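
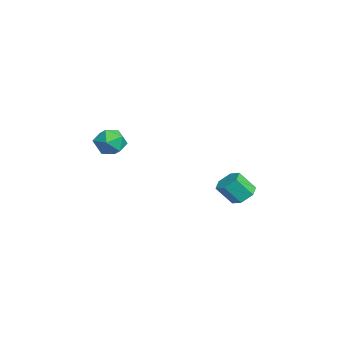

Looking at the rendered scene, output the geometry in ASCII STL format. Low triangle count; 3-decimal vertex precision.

solid 
facet normal 0.008 0.624 -0.781
outer loop
vertex -0.23 3.855 -1.259
vertex -0.864 3.477 -1.567
vertex -0.97 4.097 -1.073
endloop
endfacet
facet normal 0.381 0.721 0.579
outer loop
vertex -0.23 3.855 -1.259
vertex -0.97 4.097 -1.073
vertex -0.242 2.982 -0.164
endloop
endfacet
facet normal 0.381 0.721 0.579
outer loop
vertex -0.242 2.982 -0.164
vertex -0.97 4.097 -1.073
vertex -0.982 3.224 0.021
endloop
endfacet
facet normal -0.008 -0.623 0.782
outer loop
vertex -0.242 2.982 -0.164
vertex -0.982 3.224 0.021
vertex -0.876 2.603 -0.473
endloop
endfacet
facet normal 0.009 0.624 -0.781
outer loop
vertex -0.97 4.097 -1.073
vertex -0.864 3.477 -1.567
vertex -1.604 3.719 -1.382
endloop
endfacet
facet normal -0.610 0.623 0.490
outer loop
vertex -0.97 4.097 -1.073
vertex -1.604 3.719 -1.382
vertex -0.982 3.224 0.021
endloop
endfacet
facet normal -0.610 0.623 0.490
outer loop
vertex -0.982 3.224 0.021
vertex -1.604 3.719 -1.382
vertex -1.616 2.846 -0.288
endloop
endfacet
facet normal -0.009 -0.623 0.782
outer loop
vertex -0.982 3.224 0.021
vertex -1.616 2.846 -0.288
vertex -0.876 2.603 -0.473
endloop
endfacet
facet normal 0.008 0.623 -0.782
outer loop
vertex -1.604 3.719 -1.382
vertex -0.864 3.477 -1.567
vertex -1.498 3.098 -1.876
endloop
endfacet
facet normal -0.991 -0.098 -0.089
outer loop
vertex -1.604 3.719 -1.382
vertex -1.498 3.098 -1.876
vertex -1.616 2.846 -0.288
endloop
endfacet
facet normal -0.991 -0.098 -0.089
outer loop
vertex -1.616 2.846 -0.288
vertex -1.498 3.098 -1.876
vertex -1.51 2.225 -0.781
endloop
endfacet
facet normal -0.009 -0.623 0.782
outer loop
vertex -1.616 2.846 -0.288
vertex -1.51 2.225 -0.781
vertex -0.876 2.603 -0.473
endloop
endfacet
facet normal 0.008 0.623 -0.782
outer loop
vertex -1.498 3.098 -1.876
vertex -0.864 3.477 -1.567
vertex -0.758 2.856 -2.061
endloop
endfacet
facet normal -0.381 -0.721 -0.579
outer loop
vertex -1.498 3.098 -1.876
vertex -0.758 2.856 -2.061
vertex -1.51 2.225 -0.781
endloop
endfacet
facet normal -0.381 -0.721 -0.579
outer loop
vertex -1.51 2.225 -0.781
vertex -0.758 2.856 -2.061
vertex -0.77 1.983 -0.967
endloop
endfacet
facet normal -0.008 -0.624 0.781
outer loop
vertex -1.51 2.225 -0.781
vertex -0.77 1.983 -0.967
vertex -0.876 2.603 -0.473
endloop
endfacet
facet normal 0.009 0.623 -0.782
outer loop
vertex -0.758 2.856 -2.061
vertex -0.864 3.477 -1.567
vertex -0.124 3.234 -1.752
endloop
endfacet
facet normal 0.610 -0.623 -0.490
outer loop
vertex -0.758 2.856 -2.061
vertex -0.124 3.234 -1.752
vertex -0.77 1.983 -0.967
endloop
endfacet
facet normal 0.610 -0.623 -0.490
outer loop
vertex -0.77 1.983 -0.967
vertex -0.124 3.234 -1.752
vertex -0.136 2.361 -0.658
endloop
endfacet
facet normal -0.009 -0.624 0.781
outer loop
vertex -0.77 1.983 -0.967
vertex -0.136 2.361 -0.658
vertex -0.876 2.603 -0.473
endloop
endfacet
facet normal 0.009 0.623 -0.782
outer loop
vertex -0.124 3.234 -1.752
vertex -0.864 3.477 -1.567
vertex -0.23 3.855 -1.259
endloop
endfacet
facet normal 0.991 0.098 0.089
outer loop
vertex -0.124 3.234 -1.752
vertex -0.23 3.855 -1.259
vertex -0.136 2.361 -0.658
endloop
endfacet
facet normal 0.991 0.098 0.089
outer loop
vertex -0.136 2.361 -0.658
vertex -0.23 3.855 -1.259
vertex -0.242 2.982 -0.164
endloop
endfacet
facet normal -0.008 -0.623 0.782
outer loop
vertex -0.136 2.361 -0.658
vertex -0.242 2.982 -0.164
vertex -0.876 2.603 -0.473
endloop
endfacet
facet normal 0.000 0.384 0.923
outer loop
vertex 0.648 -3.049 3.857
vertex 1.251 -3.723 4.137
vertex 1.582 -2.905 3.797
endloop
endfacet
facet normal -0.110 0.893 0.437
outer loop
vertex 0.648 -3.049 3.857
vertex 1.582 -2.905 3.797
vertex 1.014 -2.63 3.092
endloop
endfacet
facet normal -0.693 0.719 0.062
outer loop
vertex 0.648 -3.049 3.857
vertex 1.014 -2.63 3.092
vertex 0.332 -3.279 2.996
endloop
endfacet
facet normal -0.942 0.101 0.319
outer loop
vertex 0.648 -3.049 3.857
vertex 0.332 -3.279 2.996
vertex 0.478 -3.955 3.642
endloop
endfacet
facet normal -0.514 -0.106 0.852
outer loop
vertex 0.648 -3.049 3.857
vertex 0.478 -3.955 3.642
vertex 1.251 -3.723 4.137
endloop
endfacet
facet normal 0.446 0.895 -0.010
outer loop
vertex 1.014 -2.63 3.092
vertex 1.582 -2.905 3.797
vertex 1.842 -3.045 2.898
endloop
endfacet
facet normal 0.625 0.070 0.777
outer loop
vertex 1.582 -2.905 3.797
vertex 1.251 -3.723 4.137
vertex 1.988 -3.721 3.544
endloop
endfacet
facet normal -0.207 -0.721 0.661
outer loop
vertex 1.251 -3.723 4.137
vertex 0.478 -3.955 3.642
vertex 1.306 -4.37 3.448
endloop
endfacet
facet normal -0.901 -0.386 -0.200
outer loop
vertex 0.478 -3.955 3.642
vertex 0.332 -3.279 2.996
vertex 0.738 -4.095 2.743
endloop
endfacet
facet normal -0.496 0.613 -0.615
outer loop
vertex 0.332 -3.279 2.996
vertex 1.014 -2.63 3.092
vertex 1.069 -3.277 2.403
endloop
endfacet
facet normal 0.942 -0.101 -0.319
outer loop
vertex 1.672 -3.951 2.683
vertex 1.842 -3.045 2.898
vertex 1.988 -3.721 3.544
endloop
endfacet
facet normal 0.693 -0.719 -0.062
outer loop
vertex 1.672 -3.951 2.683
vertex 1.988 -3.721 3.544
vertex 1.306 -4.37 3.448
endloop
endfacet
facet normal 0.110 -0.893 -0.437
outer loop
vertex 1.672 -3.951 2.683
vertex 1.306 -4.37 3.448
vertex 0.738 -4.095 2.743
endloop
endfacet
facet normal -0.000 -0.384 -0.923
outer loop
vertex 1.672 -3.951 2.683
vertex 0.738 -4.095 2.743
vertex 1.069 -3.277 2.403
endloop
endfacet
facet normal 0.514 0.106 -0.852
outer loop
vertex 1.672 -3.951 2.683
vertex 1.069 -3.277 2.403
vertex 1.842 -3.045 2.898
endloop
endfacet
facet normal 0.901 0.386 0.200
outer loop
vertex 1.988 -3.721 3.544
vertex 1.842 -3.045 2.898
vertex 1.582 -2.905 3.797
endloop
endfacet
facet normal 0.496 -0.613 0.615
outer loop
vertex 1.306 -4.37 3.448
vertex 1.988 -3.721 3.544
vertex 1.251 -3.723 4.137
endloop
endfacet
facet normal -0.446 -0.895 0.010
outer loop
vertex 0.738 -4.095 2.743
vertex 1.306 -4.37 3.448
vertex 0.478 -3.955 3.642
endloop
endfacet
facet normal -0.625 -0.070 -0.777
outer loop
vertex 1.069 -3.277 2.403
vertex 0.738 -4.095 2.743
vertex 0.332 -3.279 2.996
endloop
endfacet
facet normal 0.207 0.721 -0.661
outer loop
vertex 1.842 -3.045 2.898
vertex 1.069 -3.277 2.403
vertex 1.014 -2.63 3.092
endloop
endfacet

endsolid


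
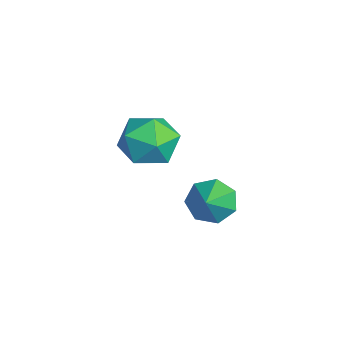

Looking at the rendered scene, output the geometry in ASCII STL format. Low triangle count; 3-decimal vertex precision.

solid 
facet normal -0.737 0.281 -0.615
outer loop
vertex 1.188 2.593 1.9
vertex 0.724 2.51 2.418
vertex 1.087 3.083 2.245
endloop
endfacet
facet normal 0.922 0.332 -0.201
outer loop
vertex 1.188 2.593 1.9
vertex 1.087 3.083 2.245
vertex 1.616 2.17 3.162
endloop
endfacet
facet normal -0.737 0.281 -0.615
outer loop
vertex 1.087 3.083 2.245
vertex 0.724 2.51 2.418
vertex 0.713 3.142 2.72
endloop
endfacet
facet normal 0.588 0.717 0.374
outer loop
vertex 1.087 3.083 2.245
vertex 0.713 3.142 2.72
vertex 1.616 2.17 3.162
endloop
endfacet
facet normal -0.738 0.281 -0.614
outer loop
vertex 0.713 3.142 2.72
vertex 0.724 2.51 2.418
vertex 0.348 2.725 2.968
endloop
endfacet
facet normal 0.068 0.465 0.883
outer loop
vertex 0.713 3.142 2.72
vertex 0.348 2.725 2.968
vertex 1.616 2.17 3.162
endloop
endfacet
facet normal -0.737 0.282 -0.614
outer loop
vertex 0.348 2.725 2.968
vertex 0.724 2.51 2.418
vertex 0.265 2.146 2.802
endloop
endfacet
facet normal -0.246 -0.234 0.940
outer loop
vertex 0.348 2.725 2.968
vertex 0.265 2.146 2.802
vertex 1.616 2.17 3.162
endloop
endfacet
facet normal -0.737 0.282 -0.614
outer loop
vertex 0.265 2.146 2.802
vertex 0.724 2.51 2.418
vertex 0.528 1.842 2.347
endloop
endfacet
facet normal -0.119 -0.856 0.503
outer loop
vertex 0.265 2.146 2.802
vertex 0.528 1.842 2.347
vertex 1.616 2.17 3.162
endloop
endfacet
facet normal -0.736 0.281 -0.615
outer loop
vertex 0.528 1.842 2.347
vertex 0.724 2.51 2.418
vertex 0.939 2.041 1.946
endloop
endfacet
facet normal 0.354 -0.930 -0.099
outer loop
vertex 0.528 1.842 2.347
vertex 0.939 2.041 1.946
vertex 1.616 2.17 3.162
endloop
endfacet
facet normal -0.737 0.281 -0.615
outer loop
vertex 0.939 2.041 1.946
vertex 0.724 2.51 2.418
vertex 1.188 2.593 1.9
endloop
endfacet
facet normal 0.817 -0.403 -0.412
outer loop
vertex 0.939 2.041 1.946
vertex 1.188 2.593 1.9
vertex 1.616 2.17 3.162
endloop
endfacet
facet normal -0.978 0.020 0.207
outer loop
vertex -2.773 1.287 2.521
vertex -2.596 0.951 3.388
vertex -2.609 1.885 3.236
endloop
endfacet
facet normal -0.806 0.532 -0.260
outer loop
vertex -2.773 1.287 2.521
vertex -2.609 1.885 3.236
vertex -2.227 2.049 2.386
endloop
endfacet
facet normal -0.512 0.220 -0.830
outer loop
vertex -2.773 1.287 2.521
vertex -2.227 2.049 2.386
vertex -1.979 1.216 2.012
endloop
endfacet
facet normal -0.502 -0.484 -0.716
outer loop
vertex -2.773 1.287 2.521
vertex -1.979 1.216 2.012
vertex -2.207 0.537 2.631
endloop
endfacet
facet normal -0.791 -0.608 -0.074
outer loop
vertex -2.773 1.287 2.521
vertex -2.207 0.537 2.631
vertex -2.596 0.951 3.388
endloop
endfacet
facet normal -0.312 0.949 0.043
outer loop
vertex -2.227 2.049 2.386
vertex -2.609 1.885 3.236
vertex -1.713 2.183 3.169
endloop
endfacet
facet normal -0.590 0.122 0.798
outer loop
vertex -2.609 1.885 3.236
vertex -2.596 0.951 3.388
vertex -1.941 1.504 3.788
endloop
endfacet
facet normal -0.287 -0.895 0.342
outer loop
vertex -2.596 0.951 3.388
vertex -2.207 0.537 2.631
vertex -1.693 0.671 3.414
endloop
endfacet
facet normal 0.179 -0.695 -0.696
outer loop
vertex -2.207 0.537 2.631
vertex -1.979 1.216 2.012
vertex -1.311 0.835 2.564
endloop
endfacet
facet normal 0.163 0.444 -0.881
outer loop
vertex -1.979 1.216 2.012
vertex -2.227 2.049 2.386
vertex -1.324 1.769 2.412
endloop
endfacet
facet normal 0.502 0.484 0.716
outer loop
vertex -1.147 1.433 3.279
vertex -1.713 2.183 3.169
vertex -1.941 1.504 3.788
endloop
endfacet
facet normal 0.512 -0.220 0.830
outer loop
vertex -1.147 1.433 3.279
vertex -1.941 1.504 3.788
vertex -1.693 0.671 3.414
endloop
endfacet
facet normal 0.806 -0.532 0.260
outer loop
vertex -1.147 1.433 3.279
vertex -1.693 0.671 3.414
vertex -1.311 0.835 2.564
endloop
endfacet
facet normal 0.978 -0.020 -0.207
outer loop
vertex -1.147 1.433 3.279
vertex -1.311 0.835 2.564
vertex -1.324 1.769 2.412
endloop
endfacet
facet normal 0.791 0.608 0.074
outer loop
vertex -1.147 1.433 3.279
vertex -1.324 1.769 2.412
vertex -1.713 2.183 3.169
endloop
endfacet
facet normal -0.179 0.695 0.696
outer loop
vertex -1.941 1.504 3.788
vertex -1.713 2.183 3.169
vertex -2.609 1.885 3.236
endloop
endfacet
facet normal -0.163 -0.444 0.881
outer loop
vertex -1.693 0.671 3.414
vertex -1.941 1.504 3.788
vertex -2.596 0.951 3.388
endloop
endfacet
facet normal 0.312 -0.949 -0.043
outer loop
vertex -1.311 0.835 2.564
vertex -1.693 0.671 3.414
vertex -2.207 0.537 2.631
endloop
endfacet
facet normal 0.590 -0.122 -0.798
outer loop
vertex -1.324 1.769 2.412
vertex -1.311 0.835 2.564
vertex -1.979 1.216 2.012
endloop
endfacet
facet normal 0.287 0.895 -0.342
outer loop
vertex -1.713 2.183 3.169
vertex -1.324 1.769 2.412
vertex -2.227 2.049 2.386
endloop
endfacet

endsolid


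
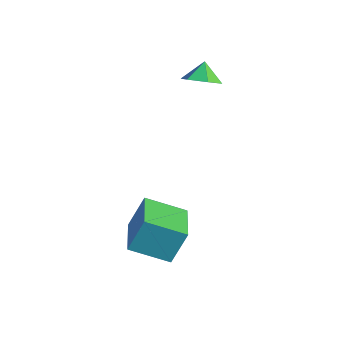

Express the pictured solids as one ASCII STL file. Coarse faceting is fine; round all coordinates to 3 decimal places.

solid 
facet normal -0.576 -0.718 0.390
outer loop
vertex 3.479 -3.445 -2.08
vertex 1.71 -2.276 -2.541
vertex 3.37 -4.286 -3.791
endloop
endfacet
facet normal 0.816 -0.538 0.213
outer loop
vertex 4.59 -2.764 -4.619
vertex 3.479 -3.445 -2.08
vertex 3.37 -4.286 -3.791
endloop
endfacet
facet normal -0.576 -0.718 0.391
outer loop
vertex 3.37 -4.286 -3.791
vertex 1.71 -2.276 -2.541
vertex 1.6 -3.118 -4.252
endloop
endfacet
facet normal -0.058 -0.441 -0.896
outer loop
vertex 1.6 -3.118 -4.252
vertex 4.59 -2.764 -4.619
vertex 3.37 -4.286 -3.791
endloop
endfacet
facet normal 0.058 0.441 0.896
outer loop
vertex 3.479 -3.445 -2.08
vertex 2.93 -0.754 -3.369
vertex 1.71 -2.276 -2.541
endloop
endfacet
facet normal 0.816 -0.538 0.212
outer loop
vertex 4.7 -1.922 -2.908
vertex 3.479 -3.445 -2.08
vertex 4.59 -2.764 -4.619
endloop
endfacet
facet normal 0.058 0.441 0.896
outer loop
vertex 4.7 -1.922 -2.908
vertex 2.93 -0.754 -3.369
vertex 3.479 -3.445 -2.08
endloop
endfacet
facet normal -0.816 0.538 -0.212
outer loop
vertex 1.71 -2.276 -2.541
vertex 2.93 -0.754 -3.369
vertex 1.6 -3.118 -4.252
endloop
endfacet
facet normal -0.058 -0.441 -0.896
outer loop
vertex 2.821 -1.595 -5.08
vertex 4.59 -2.764 -4.619
vertex 1.6 -3.118 -4.252
endloop
endfacet
facet normal -0.816 0.538 -0.213
outer loop
vertex 1.6 -3.118 -4.252
vertex 2.93 -0.754 -3.369
vertex 2.821 -1.595 -5.08
endloop
endfacet
facet normal 0.576 0.718 -0.390
outer loop
vertex 2.821 -1.595 -5.08
vertex 4.7 -1.922 -2.908
vertex 4.59 -2.764 -4.619
endloop
endfacet
facet normal 0.576 0.719 -0.390
outer loop
vertex 2.93 -0.754 -3.369
vertex 4.7 -1.922 -2.908
vertex 2.821 -1.595 -5.08
endloop
endfacet
facet normal 0.475 -0.492 -0.729
outer loop
vertex 0.097 3.108 1.807
vertex -0.649 2.459 1.759
vertex -0.665 3.275 1.198
endloop
endfacet
facet normal 0.044 0.976 0.213
outer loop
vertex 0.097 3.108 1.807
vertex -0.665 3.275 1.198
vertex -1.171 3.001 2.561
endloop
endfacet
facet normal 0.475 -0.492 -0.729
outer loop
vertex -0.665 3.275 1.198
vertex -0.649 2.459 1.759
vertex -1.411 2.626 1.15
endloop
endfacet
facet normal -0.650 0.754 -0.090
outer loop
vertex -0.665 3.275 1.198
vertex -1.411 2.626 1.15
vertex -1.171 3.001 2.561
endloop
endfacet
facet normal 0.475 -0.491 -0.730
outer loop
vertex -1.411 2.626 1.15
vertex -0.649 2.459 1.759
vertex -1.395 1.81 1.71
endloop
endfacet
facet normal -0.986 0.081 0.146
outer loop
vertex -1.411 2.626 1.15
vertex -1.395 1.81 1.71
vertex -1.171 3.001 2.561
endloop
endfacet
facet normal 0.476 -0.492 -0.729
outer loop
vertex -1.395 1.81 1.71
vertex -0.649 2.459 1.759
vertex -0.632 1.644 2.32
endloop
endfacet
facet normal -0.628 -0.371 0.684
outer loop
vertex -1.395 1.81 1.71
vertex -0.632 1.644 2.32
vertex -1.171 3.001 2.561
endloop
endfacet
facet normal 0.475 -0.492 -0.729
outer loop
vertex -0.632 1.644 2.32
vertex -0.649 2.459 1.759
vertex 0.114 2.293 2.368
endloop
endfacet
facet normal 0.066 -0.149 0.987
outer loop
vertex -0.632 1.644 2.32
vertex 0.114 2.293 2.368
vertex -1.171 3.001 2.561
endloop
endfacet
facet normal 0.475 -0.492 -0.729
outer loop
vertex 0.114 2.293 2.368
vertex -0.649 2.459 1.759
vertex 0.097 3.108 1.807
endloop
endfacet
facet normal 0.402 0.525 0.750
outer loop
vertex 0.114 2.293 2.368
vertex 0.097 3.108 1.807
vertex -1.171 3.001 2.561
endloop
endfacet

endsolid


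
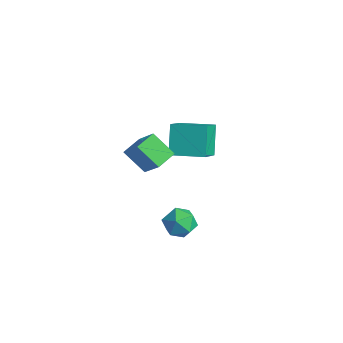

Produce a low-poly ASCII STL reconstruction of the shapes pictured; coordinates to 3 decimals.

solid 
facet normal -0.486 0.396 0.779
outer loop
vertex -3.248 2.662 2.596
vertex -1.738 4.042 2.836
vertex -4.258 3.993 1.291
endloop
endfacet
facet normal -0.733 -0.670 -0.116
outer loop
vertex -3.282 3.198 -0.276
vertex -3.248 2.662 2.596
vertex -4.258 3.993 1.291
endloop
endfacet
facet normal -0.486 0.396 0.779
outer loop
vertex -4.258 3.993 1.291
vertex -1.738 4.042 2.836
vertex -2.747 5.374 1.531
endloop
endfacet
facet normal -0.476 0.628 -0.615
outer loop
vertex -2.747 5.374 1.531
vertex -3.282 3.198 -0.276
vertex -4.258 3.993 1.291
endloop
endfacet
facet normal 0.476 -0.628 0.615
outer loop
vertex -3.248 2.662 2.596
vertex -0.762 3.247 1.269
vertex -1.738 4.042 2.836
endloop
endfacet
facet normal -0.734 -0.670 -0.116
outer loop
vertex -2.273 1.866 1.029
vertex -3.248 2.662 2.596
vertex -3.282 3.198 -0.276
endloop
endfacet
facet normal 0.476 -0.628 0.615
outer loop
vertex -2.273 1.866 1.029
vertex -0.762 3.247 1.269
vertex -3.248 2.662 2.596
endloop
endfacet
facet normal 0.733 0.670 0.117
outer loop
vertex -1.738 4.042 2.836
vertex -0.762 3.247 1.269
vertex -2.747 5.374 1.531
endloop
endfacet
facet normal -0.476 0.628 -0.615
outer loop
vertex -1.772 4.578 -0.036
vertex -3.282 3.198 -0.276
vertex -2.747 5.374 1.531
endloop
endfacet
facet normal 0.733 0.670 0.116
outer loop
vertex -2.747 5.374 1.531
vertex -0.762 3.247 1.269
vertex -1.772 4.578 -0.036
endloop
endfacet
facet normal 0.486 -0.396 -0.779
outer loop
vertex -1.772 4.578 -0.036
vertex -2.273 1.866 1.029
vertex -3.282 3.198 -0.276
endloop
endfacet
facet normal 0.486 -0.396 -0.779
outer loop
vertex -0.762 3.247 1.269
vertex -2.273 1.866 1.029
vertex -1.772 4.578 -0.036
endloop
endfacet
facet normal -0.705 -0.314 0.636
outer loop
vertex -0.861 -1.09 4.353
vertex -1.133 0.106 4.641
vertex -2.265 -1.04 2.82
endloop
endfacet
facet normal 0.216 -0.949 -0.229
outer loop
vertex -1.067 -0.506 1.739
vertex -0.861 -1.09 4.353
vertex -2.265 -1.04 2.82
endloop
endfacet
facet normal -0.705 -0.314 0.636
outer loop
vertex -2.265 -1.04 2.82
vertex -1.133 0.106 4.641
vertex -2.538 0.156 3.108
endloop
endfacet
facet normal -0.675 0.023 -0.737
outer loop
vertex -2.538 0.156 3.108
vertex -1.067 -0.506 1.739
vertex -2.265 -1.04 2.82
endloop
endfacet
facet normal 0.676 -0.024 0.737
outer loop
vertex -0.861 -1.09 4.353
vertex 0.065 0.64 3.56
vertex -1.133 0.106 4.641
endloop
endfacet
facet normal 0.216 -0.949 -0.229
outer loop
vertex 0.338 -0.556 3.272
vertex -0.861 -1.09 4.353
vertex -1.067 -0.506 1.739
endloop
endfacet
facet normal 0.675 -0.023 0.737
outer loop
vertex 0.338 -0.556 3.272
vertex 0.065 0.64 3.56
vertex -0.861 -1.09 4.353
endloop
endfacet
facet normal -0.216 0.949 0.229
outer loop
vertex -1.133 0.106 4.641
vertex 0.065 0.64 3.56
vertex -2.538 0.156 3.108
endloop
endfacet
facet normal -0.675 0.024 -0.737
outer loop
vertex -1.339 0.69 2.027
vertex -1.067 -0.506 1.739
vertex -2.538 0.156 3.108
endloop
endfacet
facet normal -0.216 0.949 0.229
outer loop
vertex -2.538 0.156 3.108
vertex 0.065 0.64 3.56
vertex -1.339 0.69 2.027
endloop
endfacet
facet normal 0.705 0.314 -0.636
outer loop
vertex -1.339 0.69 2.027
vertex 0.338 -0.556 3.272
vertex -1.067 -0.506 1.739
endloop
endfacet
facet normal 0.705 0.314 -0.636
outer loop
vertex 0.065 0.64 3.56
vertex 0.338 -0.556 3.272
vertex -1.339 0.69 2.027
endloop
endfacet
facet normal -0.773 0.415 0.480
outer loop
vertex -1.728 1.562 -3.554
vertex -1.157 1.548 -2.622
vertex -1.102 2.417 -3.284
endloop
endfacet
facet normal -0.758 0.619 -0.203
outer loop
vertex -1.728 1.562 -3.554
vertex -1.102 2.417 -3.284
vertex -1.12 2.057 -4.316
endloop
endfacet
facet normal -0.792 0.034 -0.610
outer loop
vertex -1.728 1.562 -3.554
vertex -1.12 2.057 -4.316
vertex -1.185 0.966 -4.292
endloop
endfacet
facet normal -0.827 -0.533 -0.178
outer loop
vertex -1.728 1.562 -3.554
vertex -1.185 0.966 -4.292
vertex -1.208 0.651 -3.245
endloop
endfacet
facet normal -0.816 -0.298 0.495
outer loop
vertex -1.728 1.562 -3.554
vertex -1.208 0.651 -3.245
vertex -1.157 1.548 -2.622
endloop
endfacet
facet normal -0.131 0.937 -0.325
outer loop
vertex -1.12 2.057 -4.316
vertex -1.102 2.417 -3.284
vertex -0.172 2.349 -3.855
endloop
endfacet
facet normal -0.155 0.605 0.781
outer loop
vertex -1.102 2.417 -3.284
vertex -1.157 1.548 -2.622
vertex -0.195 2.034 -2.808
endloop
endfacet
facet normal -0.224 -0.547 0.806
outer loop
vertex -1.157 1.548 -2.622
vertex -1.208 0.651 -3.245
vertex -0.26 0.943 -2.784
endloop
endfacet
facet normal -0.242 -0.928 -0.284
outer loop
vertex -1.208 0.651 -3.245
vertex -1.185 0.966 -4.292
vertex -0.278 0.583 -3.816
endloop
endfacet
facet normal -0.185 -0.011 -0.983
outer loop
vertex -1.185 0.966 -4.292
vertex -1.12 2.057 -4.316
vertex -0.223 1.452 -4.478
endloop
endfacet
facet normal 0.827 0.533 0.178
outer loop
vertex 0.348 1.438 -3.546
vertex -0.172 2.349 -3.855
vertex -0.195 2.034 -2.808
endloop
endfacet
facet normal 0.792 -0.034 0.610
outer loop
vertex 0.348 1.438 -3.546
vertex -0.195 2.034 -2.808
vertex -0.26 0.943 -2.784
endloop
endfacet
facet normal 0.758 -0.619 0.203
outer loop
vertex 0.348 1.438 -3.546
vertex -0.26 0.943 -2.784
vertex -0.278 0.583 -3.816
endloop
endfacet
facet normal 0.773 -0.415 -0.480
outer loop
vertex 0.348 1.438 -3.546
vertex -0.278 0.583 -3.816
vertex -0.223 1.452 -4.478
endloop
endfacet
facet normal 0.816 0.298 -0.495
outer loop
vertex 0.348 1.438 -3.546
vertex -0.223 1.452 -4.478
vertex -0.172 2.349 -3.855
endloop
endfacet
facet normal 0.242 0.928 0.284
outer loop
vertex -0.195 2.034 -2.808
vertex -0.172 2.349 -3.855
vertex -1.102 2.417 -3.284
endloop
endfacet
facet normal 0.185 0.011 0.983
outer loop
vertex -0.26 0.943 -2.784
vertex -0.195 2.034 -2.808
vertex -1.157 1.548 -2.622
endloop
endfacet
facet normal 0.131 -0.937 0.325
outer loop
vertex -0.278 0.583 -3.816
vertex -0.26 0.943 -2.784
vertex -1.208 0.651 -3.245
endloop
endfacet
facet normal 0.155 -0.605 -0.781
outer loop
vertex -0.223 1.452 -4.478
vertex -0.278 0.583 -3.816
vertex -1.185 0.966 -4.292
endloop
endfacet
facet normal 0.224 0.547 -0.806
outer loop
vertex -0.172 2.349 -3.855
vertex -0.223 1.452 -4.478
vertex -1.12 2.057 -4.316
endloop
endfacet

endsolid


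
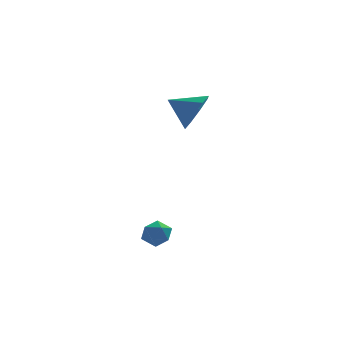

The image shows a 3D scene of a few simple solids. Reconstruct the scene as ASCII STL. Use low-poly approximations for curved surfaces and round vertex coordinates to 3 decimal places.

solid 
facet normal 0.832 -0.327 -0.447
outer loop
vertex 3.374 2.614 3.083
vertex 2.826 1.927 2.566
vertex 3.116 2.891 2.4
endloop
endfacet
facet normal -0.108 0.906 0.408
outer loop
vertex 3.374 2.614 3.083
vertex 3.116 2.891 2.4
vertex 1.694 2.373 3.174
endloop
endfacet
facet normal 0.832 -0.327 -0.447
outer loop
vertex 3.116 2.891 2.4
vertex 2.826 1.927 2.566
vertex 2.688 2.603 1.814
endloop
endfacet
facet normal -0.408 0.902 -0.145
outer loop
vertex 3.116 2.891 2.4
vertex 2.688 2.603 1.814
vertex 1.694 2.373 3.174
endloop
endfacet
facet normal 0.832 -0.328 -0.447
outer loop
vertex 2.688 2.603 1.814
vertex 2.826 1.927 2.566
vertex 2.341 1.92 1.669
endloop
endfacet
facet normal -0.746 0.478 -0.464
outer loop
vertex 2.688 2.603 1.814
vertex 2.341 1.92 1.669
vertex 1.694 2.373 3.174
endloop
endfacet
facet normal 0.832 -0.328 -0.447
outer loop
vertex 2.341 1.92 1.669
vertex 2.826 1.927 2.566
vertex 2.277 1.24 2.048
endloop
endfacet
facet normal -0.925 -0.115 -0.363
outer loop
vertex 2.341 1.92 1.669
vertex 2.277 1.24 2.048
vertex 1.694 2.373 3.174
endloop
endfacet
facet normal 0.832 -0.327 -0.448
outer loop
vertex 2.277 1.24 2.048
vertex 2.826 1.927 2.566
vertex 2.536 0.964 2.731
endloop
endfacet
facet normal -0.839 -0.534 0.103
outer loop
vertex 2.277 1.24 2.048
vertex 2.536 0.964 2.731
vertex 1.694 2.373 3.174
endloop
endfacet
facet normal 0.832 -0.327 -0.448
outer loop
vertex 2.536 0.964 2.731
vertex 2.826 1.927 2.566
vertex 2.964 1.251 3.317
endloop
endfacet
facet normal -0.541 -0.529 0.654
outer loop
vertex 2.536 0.964 2.731
vertex 2.964 1.251 3.317
vertex 1.694 2.373 3.174
endloop
endfacet
facet normal 0.833 -0.327 -0.447
outer loop
vertex 2.964 1.251 3.317
vertex 2.826 1.927 2.566
vertex 3.311 1.935 3.463
endloop
endfacet
facet normal -0.202 -0.105 0.974
outer loop
vertex 2.964 1.251 3.317
vertex 3.311 1.935 3.463
vertex 1.694 2.373 3.174
endloop
endfacet
facet normal 0.832 -0.327 -0.447
outer loop
vertex 3.311 1.935 3.463
vertex 2.826 1.927 2.566
vertex 3.374 2.614 3.083
endloop
endfacet
facet normal -0.023 0.490 0.871
outer loop
vertex 3.311 1.935 3.463
vertex 3.374 2.614 3.083
vertex 1.694 2.373 3.174
endloop
endfacet
facet normal -0.026 0.880 0.475
outer loop
vertex 0.783 -2.571 -1.967
vertex 0.126 -2.656 -1.845
vertex 0.582 -2.881 -1.404
endloop
endfacet
facet normal 0.616 0.576 0.537
outer loop
vertex 0.783 -2.571 -1.967
vertex 0.582 -2.881 -1.404
vertex 1.107 -3.12 -1.75
endloop
endfacet
facet normal 0.875 0.469 -0.120
outer loop
vertex 0.783 -2.571 -1.967
vertex 1.107 -3.12 -1.75
vertex 0.976 -3.043 -2.406
endloop
endfacet
facet normal 0.392 0.707 -0.588
outer loop
vertex 0.783 -2.571 -1.967
vertex 0.976 -3.043 -2.406
vertex 0.37 -2.756 -2.465
endloop
endfacet
facet normal -0.165 0.961 -0.220
outer loop
vertex 0.783 -2.571 -1.967
vertex 0.37 -2.756 -2.465
vertex 0.126 -2.656 -1.845
endloop
endfacet
facet normal 0.529 -0.062 0.846
outer loop
vertex 1.107 -3.12 -1.75
vertex 0.582 -2.881 -1.404
vertex 0.65 -3.544 -1.495
endloop
endfacet
facet normal -0.509 0.430 0.746
outer loop
vertex 0.582 -2.881 -1.404
vertex 0.126 -2.656 -1.845
vertex 0.044 -3.257 -1.554
endloop
endfacet
facet normal -0.734 0.563 -0.380
outer loop
vertex 0.126 -2.656 -1.845
vertex 0.37 -2.756 -2.465
vertex -0.087 -3.18 -2.21
endloop
endfacet
facet normal 0.166 0.151 -0.974
outer loop
vertex 0.37 -2.756 -2.465
vertex 0.976 -3.043 -2.406
vertex 0.438 -3.419 -2.556
endloop
endfacet
facet normal 0.948 -0.234 -0.217
outer loop
vertex 0.976 -3.043 -2.406
vertex 1.107 -3.12 -1.75
vertex 0.894 -3.644 -2.115
endloop
endfacet
facet normal -0.392 -0.707 0.588
outer loop
vertex 0.237 -3.729 -1.993
vertex 0.65 -3.544 -1.495
vertex 0.044 -3.257 -1.554
endloop
endfacet
facet normal -0.875 -0.469 0.120
outer loop
vertex 0.237 -3.729 -1.993
vertex 0.044 -3.257 -1.554
vertex -0.087 -3.18 -2.21
endloop
endfacet
facet normal -0.616 -0.576 -0.537
outer loop
vertex 0.237 -3.729 -1.993
vertex -0.087 -3.18 -2.21
vertex 0.438 -3.419 -2.556
endloop
endfacet
facet normal 0.026 -0.880 -0.475
outer loop
vertex 0.237 -3.729 -1.993
vertex 0.438 -3.419 -2.556
vertex 0.894 -3.644 -2.115
endloop
endfacet
facet normal 0.165 -0.961 0.220
outer loop
vertex 0.237 -3.729 -1.993
vertex 0.894 -3.644 -2.115
vertex 0.65 -3.544 -1.495
endloop
endfacet
facet normal -0.166 -0.151 0.974
outer loop
vertex 0.044 -3.257 -1.554
vertex 0.65 -3.544 -1.495
vertex 0.582 -2.881 -1.404
endloop
endfacet
facet normal -0.948 0.234 0.217
outer loop
vertex -0.087 -3.18 -2.21
vertex 0.044 -3.257 -1.554
vertex 0.126 -2.656 -1.845
endloop
endfacet
facet normal -0.529 0.062 -0.846
outer loop
vertex 0.438 -3.419 -2.556
vertex -0.087 -3.18 -2.21
vertex 0.37 -2.756 -2.465
endloop
endfacet
facet normal 0.509 -0.430 -0.746
outer loop
vertex 0.894 -3.644 -2.115
vertex 0.438 -3.419 -2.556
vertex 0.976 -3.043 -2.406
endloop
endfacet
facet normal 0.734 -0.563 0.380
outer loop
vertex 0.65 -3.544 -1.495
vertex 0.894 -3.644 -2.115
vertex 1.107 -3.12 -1.75
endloop
endfacet

endsolid


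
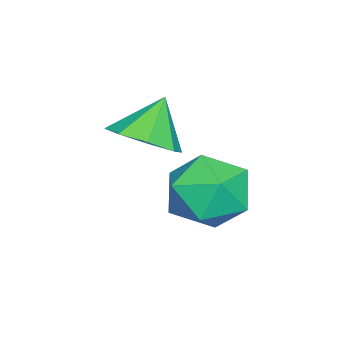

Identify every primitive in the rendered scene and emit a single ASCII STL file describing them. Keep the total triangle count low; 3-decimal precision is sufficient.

solid 
facet normal 0.538 -0.204 -0.818
outer loop
vertex 0.867 -2.799 2.826
vertex 0.095 -2.44 2.229
vertex 0.935 -2.02 2.676
endloop
endfacet
facet normal 0.408 0.138 0.903
outer loop
vertex 0.867 -2.799 2.826
vertex 0.935 -2.02 2.676
vertex -0.695 -2.14 3.431
endloop
endfacet
facet normal 0.538 -0.205 -0.818
outer loop
vertex 0.935 -2.02 2.676
vertex 0.095 -2.44 2.229
vertex 0.511 -1.488 2.264
endloop
endfacet
facet normal 0.252 0.710 0.657
outer loop
vertex 0.935 -2.02 2.676
vertex 0.511 -1.488 2.264
vertex -0.695 -2.14 3.431
endloop
endfacet
facet normal 0.538 -0.205 -0.818
outer loop
vertex 0.511 -1.488 2.264
vertex 0.095 -2.44 2.229
vertex -0.157 -1.513 1.831
endloop
endfacet
facet normal -0.223 0.931 0.290
outer loop
vertex 0.511 -1.488 2.264
vertex -0.157 -1.513 1.831
vertex -0.695 -2.14 3.431
endloop
endfacet
facet normal 0.538 -0.205 -0.817
outer loop
vertex -0.157 -1.513 1.831
vertex 0.095 -2.44 2.229
vertex -0.677 -2.082 1.631
endloop
endfacet
facet normal -0.741 0.672 0.014
outer loop
vertex -0.157 -1.513 1.831
vertex -0.677 -2.082 1.631
vertex -0.695 -2.14 3.431
endloop
endfacet
facet normal 0.538 -0.205 -0.818
outer loop
vertex -0.677 -2.082 1.631
vertex 0.095 -2.44 2.229
vertex -0.744 -2.86 1.782
endloop
endfacet
facet normal -0.996 0.084 -0.007
outer loop
vertex -0.677 -2.082 1.631
vertex -0.744 -2.86 1.782
vertex -0.695 -2.14 3.431
endloop
endfacet
facet normal 0.538 -0.204 -0.818
outer loop
vertex -0.744 -2.86 1.782
vertex 0.095 -2.44 2.229
vertex -0.32 -3.393 2.194
endloop
endfacet
facet normal -0.841 -0.486 0.237
outer loop
vertex -0.744 -2.86 1.782
vertex -0.32 -3.393 2.194
vertex -0.695 -2.14 3.431
endloop
endfacet
facet normal 0.538 -0.204 -0.818
outer loop
vertex -0.32 -3.393 2.194
vertex 0.095 -2.44 2.229
vertex 0.347 -3.368 2.627
endloop
endfacet
facet normal -0.366 -0.707 0.605
outer loop
vertex -0.32 -3.393 2.194
vertex 0.347 -3.368 2.627
vertex -0.695 -2.14 3.431
endloop
endfacet
facet normal 0.537 -0.205 -0.818
outer loop
vertex 0.347 -3.368 2.627
vertex 0.095 -2.44 2.229
vertex 0.867 -2.799 2.826
endloop
endfacet
facet normal 0.152 -0.448 0.881
outer loop
vertex 0.347 -3.368 2.627
vertex 0.867 -2.799 2.826
vertex -0.695 -2.14 3.431
endloop
endfacet
facet normal -0.009 0.404 0.915
outer loop
vertex 0.654 0.435 2.074
vertex 0.945 -0.647 2.555
vertex 1.825 0.129 2.221
endloop
endfacet
facet normal 0.179 0.887 0.425
outer loop
vertex 0.654 0.435 2.074
vertex 1.825 0.129 2.221
vertex 1.466 0.69 1.2
endloop
endfacet
facet normal -0.350 0.935 -0.052
outer loop
vertex 0.654 0.435 2.074
vertex 1.466 0.69 1.2
vertex 0.363 0.261 0.902
endloop
endfacet
facet normal -0.865 0.481 0.143
outer loop
vertex 0.654 0.435 2.074
vertex 0.363 0.261 0.902
vertex 0.042 -0.565 1.74
endloop
endfacet
facet normal -0.654 0.153 0.740
outer loop
vertex 0.654 0.435 2.074
vertex 0.042 -0.565 1.74
vertex 0.945 -0.647 2.555
endloop
endfacet
facet normal 0.759 0.645 0.087
outer loop
vertex 1.466 0.69 1.2
vertex 1.825 0.129 2.221
vertex 2.258 -0.235 1.14
endloop
endfacet
facet normal 0.455 -0.137 0.880
outer loop
vertex 1.825 0.129 2.221
vertex 0.945 -0.647 2.555
vertex 1.937 -1.061 1.978
endloop
endfacet
facet normal -0.589 -0.543 0.598
outer loop
vertex 0.945 -0.647 2.555
vertex 0.042 -0.565 1.74
vertex 0.834 -1.49 1.68
endloop
endfacet
facet normal -0.930 -0.012 -0.368
outer loop
vertex 0.042 -0.565 1.74
vertex 0.363 0.261 0.902
vertex 0.475 -0.929 0.659
endloop
endfacet
facet normal -0.096 0.723 -0.684
outer loop
vertex 0.363 0.261 0.902
vertex 1.466 0.69 1.2
vertex 1.355 -0.153 0.325
endloop
endfacet
facet normal 0.865 -0.481 -0.143
outer loop
vertex 1.646 -1.235 0.806
vertex 2.258 -0.235 1.14
vertex 1.937 -1.061 1.978
endloop
endfacet
facet normal 0.350 -0.935 0.052
outer loop
vertex 1.646 -1.235 0.806
vertex 1.937 -1.061 1.978
vertex 0.834 -1.49 1.68
endloop
endfacet
facet normal -0.179 -0.887 -0.425
outer loop
vertex 1.646 -1.235 0.806
vertex 0.834 -1.49 1.68
vertex 0.475 -0.929 0.659
endloop
endfacet
facet normal 0.009 -0.404 -0.915
outer loop
vertex 1.646 -1.235 0.806
vertex 0.475 -0.929 0.659
vertex 1.355 -0.153 0.325
endloop
endfacet
facet normal 0.654 -0.153 -0.740
outer loop
vertex 1.646 -1.235 0.806
vertex 1.355 -0.153 0.325
vertex 2.258 -0.235 1.14
endloop
endfacet
facet normal 0.930 0.012 0.368
outer loop
vertex 1.937 -1.061 1.978
vertex 2.258 -0.235 1.14
vertex 1.825 0.129 2.221
endloop
endfacet
facet normal 0.096 -0.723 0.684
outer loop
vertex 0.834 -1.49 1.68
vertex 1.937 -1.061 1.978
vertex 0.945 -0.647 2.555
endloop
endfacet
facet normal -0.759 -0.645 -0.087
outer loop
vertex 0.475 -0.929 0.659
vertex 0.834 -1.49 1.68
vertex 0.042 -0.565 1.74
endloop
endfacet
facet normal -0.455 0.137 -0.880
outer loop
vertex 1.355 -0.153 0.325
vertex 0.475 -0.929 0.659
vertex 0.363 0.261 0.902
endloop
endfacet
facet normal 0.589 0.543 -0.598
outer loop
vertex 2.258 -0.235 1.14
vertex 1.355 -0.153 0.325
vertex 1.466 0.69 1.2
endloop
endfacet

endsolid


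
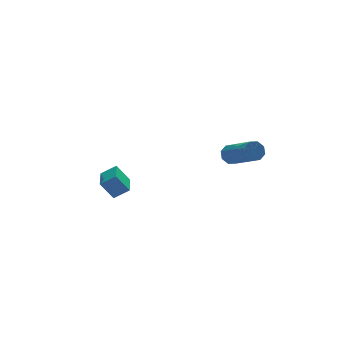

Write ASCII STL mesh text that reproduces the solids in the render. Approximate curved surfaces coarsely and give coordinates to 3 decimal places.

solid 
facet normal -0.195 0.864 -0.464
outer loop
vertex 2.99 -1.674 2.808
vertex 2.705 -1.983 2.352
vertex 2.527 -1.734 2.891
endloop
endfacet
facet normal 0.092 0.488 0.868
outer loop
vertex 2.99 -1.674 2.808
vertex 2.527 -1.734 2.891
vertex 3.4 -3.488 3.783
endloop
endfacet
facet normal 0.094 0.488 0.868
outer loop
vertex 3.4 -3.488 3.783
vertex 2.527 -1.734 2.891
vertex 2.937 -3.548 3.867
endloop
endfacet
facet normal 0.196 -0.864 0.464
outer loop
vertex 3.4 -3.488 3.783
vertex 2.937 -3.548 3.867
vertex 3.115 -3.797 3.328
endloop
endfacet
facet normal -0.194 0.865 -0.464
outer loop
vertex 2.527 -1.734 2.891
vertex 2.705 -1.983 2.352
vertex 2.168 -1.939 2.659
endloop
endfacet
facet normal -0.624 0.256 0.738
outer loop
vertex 2.527 -1.734 2.891
vertex 2.168 -1.939 2.659
vertex 2.937 -3.548 3.867
endloop
endfacet
facet normal -0.625 0.255 0.738
outer loop
vertex 2.937 -3.548 3.867
vertex 2.168 -1.939 2.659
vertex 2.578 -3.754 3.634
endloop
endfacet
facet normal 0.195 -0.864 0.464
outer loop
vertex 2.937 -3.548 3.867
vertex 2.578 -3.754 3.634
vertex 3.115 -3.797 3.328
endloop
endfacet
facet normal -0.195 0.863 -0.465
outer loop
vertex 2.168 -1.939 2.659
vertex 2.705 -1.983 2.352
vertex 2.124 -2.171 2.247
endloop
endfacet
facet normal -0.976 -0.126 0.175
outer loop
vertex 2.168 -1.939 2.659
vertex 2.124 -2.171 2.247
vertex 2.578 -3.754 3.634
endloop
endfacet
facet normal -0.976 -0.127 0.175
outer loop
vertex 2.578 -3.754 3.634
vertex 2.124 -2.171 2.247
vertex 2.534 -3.985 3.222
endloop
endfacet
facet normal 0.195 -0.864 0.464
outer loop
vertex 2.578 -3.754 3.634
vertex 2.534 -3.985 3.222
vertex 3.115 -3.797 3.328
endloop
endfacet
facet normal -0.196 0.864 -0.464
outer loop
vertex 2.124 -2.171 2.247
vertex 2.705 -1.983 2.352
vertex 2.42 -2.292 1.897
endloop
endfacet
facet normal -0.756 -0.434 -0.490
outer loop
vertex 2.124 -2.171 2.247
vertex 2.42 -2.292 1.897
vertex 2.534 -3.985 3.222
endloop
endfacet
facet normal -0.756 -0.434 -0.490
outer loop
vertex 2.534 -3.985 3.222
vertex 2.42 -2.292 1.897
vertex 2.83 -4.106 2.872
endloop
endfacet
facet normal 0.195 -0.864 0.464
outer loop
vertex 2.534 -3.985 3.222
vertex 2.83 -4.106 2.872
vertex 3.115 -3.797 3.328
endloop
endfacet
facet normal -0.196 0.864 -0.464
outer loop
vertex 2.42 -2.292 1.897
vertex 2.705 -1.983 2.352
vertex 2.883 -2.232 1.813
endloop
endfacet
facet normal -0.094 -0.488 -0.868
outer loop
vertex 2.42 -2.292 1.897
vertex 2.883 -2.232 1.813
vertex 2.83 -4.106 2.872
endloop
endfacet
facet normal -0.092 -0.488 -0.868
outer loop
vertex 2.83 -4.106 2.872
vertex 2.883 -2.232 1.813
vertex 3.293 -4.046 2.789
endloop
endfacet
facet normal 0.195 -0.864 0.464
outer loop
vertex 2.83 -4.106 2.872
vertex 3.293 -4.046 2.789
vertex 3.115 -3.797 3.328
endloop
endfacet
facet normal -0.195 0.864 -0.464
outer loop
vertex 2.883 -2.232 1.813
vertex 2.705 -1.983 2.352
vertex 3.242 -2.026 2.046
endloop
endfacet
facet normal 0.625 -0.255 -0.737
outer loop
vertex 2.883 -2.232 1.813
vertex 3.242 -2.026 2.046
vertex 3.293 -4.046 2.789
endloop
endfacet
facet normal 0.624 -0.256 -0.739
outer loop
vertex 3.293 -4.046 2.789
vertex 3.242 -2.026 2.046
vertex 3.652 -3.841 3.021
endloop
endfacet
facet normal 0.194 -0.865 0.464
outer loop
vertex 3.293 -4.046 2.789
vertex 3.652 -3.841 3.021
vertex 3.115 -3.797 3.328
endloop
endfacet
facet normal -0.195 0.864 -0.464
outer loop
vertex 3.242 -2.026 2.046
vertex 2.705 -1.983 2.352
vertex 3.286 -1.795 2.458
endloop
endfacet
facet normal 0.976 0.126 -0.175
outer loop
vertex 3.242 -2.026 2.046
vertex 3.286 -1.795 2.458
vertex 3.652 -3.841 3.021
endloop
endfacet
facet normal 0.976 0.126 -0.175
outer loop
vertex 3.652 -3.841 3.021
vertex 3.286 -1.795 2.458
vertex 3.696 -3.609 3.433
endloop
endfacet
facet normal 0.195 -0.863 0.465
outer loop
vertex 3.652 -3.841 3.021
vertex 3.696 -3.609 3.433
vertex 3.115 -3.797 3.328
endloop
endfacet
facet normal -0.195 0.864 -0.464
outer loop
vertex 3.286 -1.795 2.458
vertex 2.705 -1.983 2.352
vertex 2.99 -1.674 2.808
endloop
endfacet
facet normal 0.756 0.434 0.490
outer loop
vertex 3.286 -1.795 2.458
vertex 2.99 -1.674 2.808
vertex 3.696 -3.609 3.433
endloop
endfacet
facet normal 0.756 0.434 0.490
outer loop
vertex 3.696 -3.609 3.433
vertex 2.99 -1.674 2.808
vertex 3.4 -3.488 3.783
endloop
endfacet
facet normal 0.196 -0.864 0.464
outer loop
vertex 3.696 -3.609 3.433
vertex 3.4 -3.488 3.783
vertex 3.115 -3.797 3.328
endloop
endfacet
facet normal -0.520 0.211 0.828
outer loop
vertex -1.645 2.513 -0.374
vertex -1.057 3.958 -0.373
vertex -2.404 2.822 -0.93
endloop
endfacet
facet normal -0.377 -0.926 -0.001
outer loop
vertex -1.763 2.562 -1.947
vertex -1.645 2.513 -0.374
vertex -2.404 2.822 -0.93
endloop
endfacet
facet normal -0.521 0.212 0.827
outer loop
vertex -2.404 2.822 -0.93
vertex -1.057 3.958 -0.373
vertex -1.815 4.267 -0.929
endloop
endfacet
facet normal -0.766 0.312 -0.562
outer loop
vertex -1.815 4.267 -0.929
vertex -1.763 2.562 -1.947
vertex -2.404 2.822 -0.93
endloop
endfacet
facet normal 0.766 -0.312 0.562
outer loop
vertex -1.645 2.513 -0.374
vertex -0.416 3.698 -1.39
vertex -1.057 3.958 -0.373
endloop
endfacet
facet normal -0.377 -0.926 -0.001
outer loop
vertex -1.005 2.253 -1.391
vertex -1.645 2.513 -0.374
vertex -1.763 2.562 -1.947
endloop
endfacet
facet normal 0.766 -0.313 0.562
outer loop
vertex -1.005 2.253 -1.391
vertex -0.416 3.698 -1.39
vertex -1.645 2.513 -0.374
endloop
endfacet
facet normal 0.377 0.926 0.001
outer loop
vertex -1.057 3.958 -0.373
vertex -0.416 3.698 -1.39
vertex -1.815 4.267 -0.929
endloop
endfacet
facet normal -0.766 0.312 -0.562
outer loop
vertex -1.175 4.007 -1.946
vertex -1.763 2.562 -1.947
vertex -1.815 4.267 -0.929
endloop
endfacet
facet normal 0.377 0.926 0.000
outer loop
vertex -1.815 4.267 -0.929
vertex -0.416 3.698 -1.39
vertex -1.175 4.007 -1.946
endloop
endfacet
facet normal 0.521 -0.211 -0.827
outer loop
vertex -1.175 4.007 -1.946
vertex -1.005 2.253 -1.391
vertex -1.763 2.562 -1.947
endloop
endfacet
facet normal 0.520 -0.211 -0.828
outer loop
vertex -0.416 3.698 -1.39
vertex -1.005 2.253 -1.391
vertex -1.175 4.007 -1.946
endloop
endfacet

endsolid


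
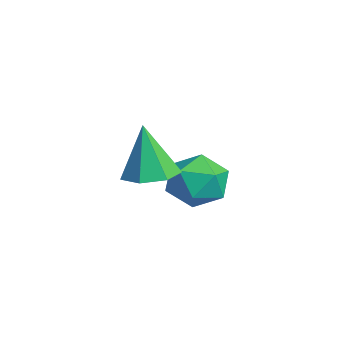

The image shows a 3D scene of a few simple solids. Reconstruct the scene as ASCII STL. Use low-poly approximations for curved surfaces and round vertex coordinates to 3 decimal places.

solid 
facet normal -0.514 0.851 -0.109
outer loop
vertex 0.079 0.345 -1.399
vertex -0.517 0.101 -0.489
vertex 0.428 0.684 -0.396
endloop
endfacet
facet normal 0.148 0.920 -0.363
outer loop
vertex 0.079 0.345 -1.399
vertex 0.428 0.684 -0.396
vertex 1.159 0.276 -1.132
endloop
endfacet
facet normal 0.243 0.428 -0.871
outer loop
vertex 0.079 0.345 -1.399
vertex 1.159 0.276 -1.132
vertex 0.666 -0.56 -1.68
endloop
endfacet
facet normal -0.362 0.054 -0.931
outer loop
vertex 0.079 0.345 -1.399
vertex 0.666 -0.56 -1.68
vertex -0.37 -0.669 -1.283
endloop
endfacet
facet normal -0.830 0.315 -0.459
outer loop
vertex 0.079 0.345 -1.399
vertex -0.37 -0.669 -1.283
vertex -0.517 0.101 -0.489
endloop
endfacet
facet normal 0.604 0.779 0.168
outer loop
vertex 1.159 0.276 -1.132
vertex 0.428 0.684 -0.396
vertex 1.23 -0.011 -0.057
endloop
endfacet
facet normal -0.468 0.667 0.580
outer loop
vertex 0.428 0.684 -0.396
vertex -0.517 0.101 -0.489
vertex 0.194 -0.12 0.34
endloop
endfacet
facet normal -0.980 -0.199 0.012
outer loop
vertex -0.517 0.101 -0.489
vertex -0.37 -0.669 -1.283
vertex -0.299 -0.956 -0.208
endloop
endfacet
facet normal -0.222 -0.622 -0.751
outer loop
vertex -0.37 -0.669 -1.283
vertex 0.666 -0.56 -1.68
vertex 0.432 -1.364 -0.944
endloop
endfacet
facet normal 0.757 -0.018 -0.654
outer loop
vertex 0.666 -0.56 -1.68
vertex 1.159 0.276 -1.132
vertex 1.377 -0.781 -0.851
endloop
endfacet
facet normal 0.362 -0.054 0.931
outer loop
vertex 0.781 -1.025 0.059
vertex 1.23 -0.011 -0.057
vertex 0.194 -0.12 0.34
endloop
endfacet
facet normal -0.243 -0.428 0.871
outer loop
vertex 0.781 -1.025 0.059
vertex 0.194 -0.12 0.34
vertex -0.299 -0.956 -0.208
endloop
endfacet
facet normal -0.148 -0.920 0.363
outer loop
vertex 0.781 -1.025 0.059
vertex -0.299 -0.956 -0.208
vertex 0.432 -1.364 -0.944
endloop
endfacet
facet normal 0.514 -0.851 0.109
outer loop
vertex 0.781 -1.025 0.059
vertex 0.432 -1.364 -0.944
vertex 1.377 -0.781 -0.851
endloop
endfacet
facet normal 0.830 -0.315 0.459
outer loop
vertex 0.781 -1.025 0.059
vertex 1.377 -0.781 -0.851
vertex 1.23 -0.011 -0.057
endloop
endfacet
facet normal 0.222 0.622 0.751
outer loop
vertex 0.194 -0.12 0.34
vertex 1.23 -0.011 -0.057
vertex 0.428 0.684 -0.396
endloop
endfacet
facet normal -0.757 0.018 0.654
outer loop
vertex -0.299 -0.956 -0.208
vertex 0.194 -0.12 0.34
vertex -0.517 0.101 -0.489
endloop
endfacet
facet normal -0.604 -0.779 -0.168
outer loop
vertex 0.432 -1.364 -0.944
vertex -0.299 -0.956 -0.208
vertex -0.37 -0.669 -1.283
endloop
endfacet
facet normal 0.468 -0.667 -0.580
outer loop
vertex 1.377 -0.781 -0.851
vertex 0.432 -1.364 -0.944
vertex 0.666 -0.56 -1.68
endloop
endfacet
facet normal 0.980 0.199 -0.012
outer loop
vertex 1.23 -0.011 -0.057
vertex 1.377 -0.781 -0.851
vertex 1.159 0.276 -1.132
endloop
endfacet
facet normal 0.167 0.072 -0.983
outer loop
vertex 4.081 -2.391 1.617
vertex 3.209 -2.632 1.451
vertex 3.558 -1.79 1.572
endloop
endfacet
facet normal 0.607 0.570 0.554
outer loop
vertex 4.081 -2.391 1.617
vertex 3.558 -1.79 1.572
vertex 2.891 -2.768 3.309
endloop
endfacet
facet normal 0.167 0.072 -0.983
outer loop
vertex 3.558 -1.79 1.572
vertex 3.209 -2.632 1.451
vertex 2.772 -1.822 1.436
endloop
endfacet
facet normal -0.114 0.884 0.454
outer loop
vertex 3.558 -1.79 1.572
vertex 2.772 -1.822 1.436
vertex 2.891 -2.768 3.309
endloop
endfacet
facet normal 0.168 0.072 -0.983
outer loop
vertex 2.772 -1.822 1.436
vertex 3.209 -2.632 1.451
vertex 2.315 -2.464 1.311
endloop
endfacet
facet normal -0.802 0.511 0.309
outer loop
vertex 2.772 -1.822 1.436
vertex 2.315 -2.464 1.311
vertex 2.891 -2.768 3.309
endloop
endfacet
facet normal 0.168 0.072 -0.983
outer loop
vertex 2.315 -2.464 1.311
vertex 3.209 -2.632 1.451
vertex 2.53 -3.233 1.291
endloop
endfacet
facet normal -0.936 -0.268 0.229
outer loop
vertex 2.315 -2.464 1.311
vertex 2.53 -3.233 1.291
vertex 2.891 -2.768 3.309
endloop
endfacet
facet normal 0.168 0.072 -0.983
outer loop
vertex 2.53 -3.233 1.291
vertex 3.209 -2.632 1.451
vertex 3.257 -3.549 1.392
endloop
endfacet
facet normal -0.415 -0.867 0.274
outer loop
vertex 2.53 -3.233 1.291
vertex 3.257 -3.549 1.392
vertex 2.891 -2.768 3.309
endloop
endfacet
facet normal 0.167 0.072 -0.983
outer loop
vertex 3.257 -3.549 1.392
vertex 3.209 -2.632 1.451
vertex 3.947 -3.174 1.537
endloop
endfacet
facet normal 0.367 -0.835 0.410
outer loop
vertex 3.257 -3.549 1.392
vertex 3.947 -3.174 1.537
vertex 2.891 -2.768 3.309
endloop
endfacet
facet normal 0.167 0.072 -0.983
outer loop
vertex 3.947 -3.174 1.537
vertex 3.209 -2.632 1.451
vertex 4.081 -2.391 1.617
endloop
endfacet
facet normal 0.822 -0.195 0.535
outer loop
vertex 3.947 -3.174 1.537
vertex 4.081 -2.391 1.617
vertex 2.891 -2.768 3.309
endloop
endfacet

endsolid


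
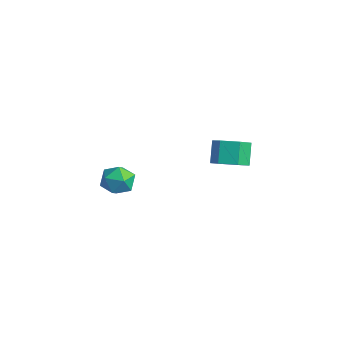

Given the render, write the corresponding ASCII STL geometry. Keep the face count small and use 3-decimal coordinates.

solid 
facet normal 0.446 -0.384 -0.809
outer loop
vertex 2.516 3.444 2.236
vertex 1.976 2.84 2.225
vertex 1.826 3.524 1.818
endloop
endfacet
facet normal 0.277 0.919 -0.282
outer loop
vertex 2.516 3.444 2.236
vertex 1.826 3.524 1.818
vertex 2.003 3.884 3.167
endloop
endfacet
facet normal 0.279 0.918 -0.282
outer loop
vertex 2.003 3.884 3.167
vertex 1.826 3.524 1.818
vertex 1.314 3.965 2.749
endloop
endfacet
facet normal -0.446 0.382 0.809
outer loop
vertex 2.003 3.884 3.167
vertex 1.314 3.965 2.749
vertex 1.464 3.28 3.155
endloop
endfacet
facet normal 0.446 -0.383 -0.809
outer loop
vertex 1.826 3.524 1.818
vertex 1.976 2.84 2.225
vertex 1.287 2.92 1.807
endloop
endfacet
facet normal -0.599 0.545 -0.587
outer loop
vertex 1.826 3.524 1.818
vertex 1.287 2.92 1.807
vertex 1.314 3.965 2.749
endloop
endfacet
facet normal -0.598 0.545 -0.588
outer loop
vertex 1.314 3.965 2.749
vertex 1.287 2.92 1.807
vertex 0.774 3.36 2.737
endloop
endfacet
facet normal -0.446 0.382 0.809
outer loop
vertex 1.314 3.965 2.749
vertex 0.774 3.36 2.737
vertex 1.464 3.28 3.155
endloop
endfacet
facet normal 0.446 -0.382 -0.809
outer loop
vertex 1.287 2.92 1.807
vertex 1.976 2.84 2.225
vertex 1.437 2.236 2.213
endloop
endfacet
facet normal -0.876 -0.374 -0.306
outer loop
vertex 1.287 2.92 1.807
vertex 1.437 2.236 2.213
vertex 0.774 3.36 2.737
endloop
endfacet
facet normal -0.876 -0.374 -0.306
outer loop
vertex 0.774 3.36 2.737
vertex 1.437 2.236 2.213
vertex 0.924 2.676 3.144
endloop
endfacet
facet normal -0.446 0.384 0.809
outer loop
vertex 0.774 3.36 2.737
vertex 0.924 2.676 3.144
vertex 1.464 3.28 3.155
endloop
endfacet
facet normal 0.446 -0.382 -0.809
outer loop
vertex 1.437 2.236 2.213
vertex 1.976 2.84 2.225
vertex 2.126 2.155 2.631
endloop
endfacet
facet normal -0.278 -0.919 0.281
outer loop
vertex 1.437 2.236 2.213
vertex 2.126 2.155 2.631
vertex 0.924 2.676 3.144
endloop
endfacet
facet normal -0.278 -0.918 0.282
outer loop
vertex 0.924 2.676 3.144
vertex 2.126 2.155 2.631
vertex 1.614 2.596 3.562
endloop
endfacet
facet normal -0.446 0.384 0.809
outer loop
vertex 0.924 2.676 3.144
vertex 1.614 2.596 3.562
vertex 1.464 3.28 3.155
endloop
endfacet
facet normal 0.446 -0.382 -0.809
outer loop
vertex 2.126 2.155 2.631
vertex 1.976 2.84 2.225
vertex 2.666 2.76 2.643
endloop
endfacet
facet normal 0.598 -0.545 0.587
outer loop
vertex 2.126 2.155 2.631
vertex 2.666 2.76 2.643
vertex 1.614 2.596 3.562
endloop
endfacet
facet normal 0.598 -0.545 0.588
outer loop
vertex 1.614 2.596 3.562
vertex 2.666 2.76 2.643
vertex 2.153 3.2 3.573
endloop
endfacet
facet normal -0.446 0.383 0.809
outer loop
vertex 1.614 2.596 3.562
vertex 2.153 3.2 3.573
vertex 1.464 3.28 3.155
endloop
endfacet
facet normal 0.446 -0.384 -0.809
outer loop
vertex 2.666 2.76 2.643
vertex 1.976 2.84 2.225
vertex 2.516 3.444 2.236
endloop
endfacet
facet normal 0.875 0.374 0.306
outer loop
vertex 2.666 2.76 2.643
vertex 2.516 3.444 2.236
vertex 2.153 3.2 3.573
endloop
endfacet
facet normal 0.876 0.374 0.306
outer loop
vertex 2.153 3.2 3.573
vertex 2.516 3.444 2.236
vertex 2.003 3.884 3.167
endloop
endfacet
facet normal -0.446 0.382 0.809
outer loop
vertex 2.153 3.2 3.573
vertex 2.003 3.884 3.167
vertex 1.464 3.28 3.155
endloop
endfacet
facet normal 0.534 0.338 0.775
outer loop
vertex -3.353 1.554 -1.123
vertex -3.729 0.96 -0.605
vertex -2.991 0.765 -1.029
endloop
endfacet
facet normal 0.889 0.427 0.163
outer loop
vertex -3.353 1.554 -1.123
vertex -2.991 0.765 -1.029
vertex -3.026 1.138 -1.817
endloop
endfacet
facet normal 0.487 0.831 -0.269
outer loop
vertex -3.353 1.554 -1.123
vertex -3.026 1.138 -1.817
vertex -3.786 1.563 -1.88
endloop
endfacet
facet normal -0.116 0.990 0.078
outer loop
vertex -3.353 1.554 -1.123
vertex -3.786 1.563 -1.88
vertex -4.22 1.453 -1.131
endloop
endfacet
facet normal -0.087 0.685 0.723
outer loop
vertex -3.353 1.554 -1.123
vertex -4.22 1.453 -1.131
vertex -3.729 0.96 -0.605
endloop
endfacet
facet normal 0.967 -0.212 -0.144
outer loop
vertex -3.026 1.138 -1.817
vertex -2.991 0.765 -1.029
vertex -3.2 0.287 -1.729
endloop
endfacet
facet normal 0.392 -0.358 0.847
outer loop
vertex -2.991 0.765 -1.029
vertex -3.729 0.96 -0.605
vertex -3.634 0.177 -0.98
endloop
endfacet
facet normal -0.613 0.204 0.763
outer loop
vertex -3.729 0.96 -0.605
vertex -4.22 1.453 -1.131
vertex -4.394 0.602 -1.043
endloop
endfacet
facet normal -0.659 0.698 -0.280
outer loop
vertex -4.22 1.453 -1.131
vertex -3.786 1.563 -1.88
vertex -4.429 0.975 -1.831
endloop
endfacet
facet normal 0.316 0.441 -0.840
outer loop
vertex -3.786 1.563 -1.88
vertex -3.026 1.138 -1.817
vertex -3.691 0.78 -2.255
endloop
endfacet
facet normal 0.116 -0.990 -0.078
outer loop
vertex -4.067 0.186 -1.737
vertex -3.2 0.287 -1.729
vertex -3.634 0.177 -0.98
endloop
endfacet
facet normal -0.487 -0.831 0.269
outer loop
vertex -4.067 0.186 -1.737
vertex -3.634 0.177 -0.98
vertex -4.394 0.602 -1.043
endloop
endfacet
facet normal -0.889 -0.427 -0.163
outer loop
vertex -4.067 0.186 -1.737
vertex -4.394 0.602 -1.043
vertex -4.429 0.975 -1.831
endloop
endfacet
facet normal -0.534 -0.338 -0.775
outer loop
vertex -4.067 0.186 -1.737
vertex -4.429 0.975 -1.831
vertex -3.691 0.78 -2.255
endloop
endfacet
facet normal 0.087 -0.685 -0.723
outer loop
vertex -4.067 0.186 -1.737
vertex -3.691 0.78 -2.255
vertex -3.2 0.287 -1.729
endloop
endfacet
facet normal 0.659 -0.698 0.280
outer loop
vertex -3.634 0.177 -0.98
vertex -3.2 0.287 -1.729
vertex -2.991 0.765 -1.029
endloop
endfacet
facet normal -0.316 -0.441 0.840
outer loop
vertex -4.394 0.602 -1.043
vertex -3.634 0.177 -0.98
vertex -3.729 0.96 -0.605
endloop
endfacet
facet normal -0.967 0.212 0.144
outer loop
vertex -4.429 0.975 -1.831
vertex -4.394 0.602 -1.043
vertex -4.22 1.453 -1.131
endloop
endfacet
facet normal -0.392 0.358 -0.847
outer loop
vertex -3.691 0.78 -2.255
vertex -4.429 0.975 -1.831
vertex -3.786 1.563 -1.88
endloop
endfacet
facet normal 0.613 -0.204 -0.763
outer loop
vertex -3.2 0.287 -1.729
vertex -3.691 0.78 -2.255
vertex -3.026 1.138 -1.817
endloop
endfacet

endsolid


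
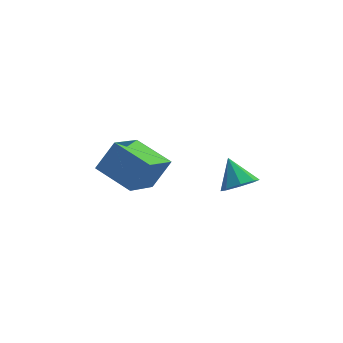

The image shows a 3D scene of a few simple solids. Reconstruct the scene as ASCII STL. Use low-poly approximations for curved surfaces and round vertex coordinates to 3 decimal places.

solid 
facet normal 0.087 -0.734 -0.674
outer loop
vertex 1.554 2.565 -1.442
vertex 0.823 2.228 -1.169
vertex 1.037 2.798 -1.762
endloop
endfacet
facet normal 0.488 0.857 -0.164
outer loop
vertex 1.554 2.565 -1.442
vertex 1.037 2.798 -1.762
vertex 0.697 3.292 -0.191
endloop
endfacet
facet normal 0.086 -0.734 -0.674
outer loop
vertex 1.037 2.798 -1.762
vertex 0.823 2.228 -1.169
vertex 0.395 2.697 -1.734
endloop
endfacet
facet normal -0.161 0.931 -0.328
outer loop
vertex 1.037 2.798 -1.762
vertex 0.395 2.697 -1.734
vertex 0.697 3.292 -0.191
endloop
endfacet
facet normal 0.086 -0.733 -0.674
outer loop
vertex 0.395 2.697 -1.734
vertex 0.823 2.228 -1.169
vertex 0.004 2.321 -1.375
endloop
endfacet
facet normal -0.740 0.663 -0.111
outer loop
vertex 0.395 2.697 -1.734
vertex 0.004 2.321 -1.375
vertex 0.697 3.292 -0.191
endloop
endfacet
facet normal 0.086 -0.733 -0.674
outer loop
vertex 0.004 2.321 -1.375
vertex 0.823 2.228 -1.169
vertex 0.092 1.891 -0.896
endloop
endfacet
facet normal -0.909 0.213 0.358
outer loop
vertex 0.004 2.321 -1.375
vertex 0.092 1.891 -0.896
vertex 0.697 3.292 -0.191
endloop
endfacet
facet normal 0.087 -0.734 -0.674
outer loop
vertex 0.092 1.891 -0.896
vertex 0.823 2.228 -1.169
vertex 0.608 1.658 -0.576
endloop
endfacet
facet normal -0.571 -0.159 0.805
outer loop
vertex 0.092 1.891 -0.896
vertex 0.608 1.658 -0.576
vertex 0.697 3.292 -0.191
endloop
endfacet
facet normal 0.087 -0.734 -0.674
outer loop
vertex 0.608 1.658 -0.576
vertex 0.823 2.228 -1.169
vertex 1.25 1.759 -0.603
endloop
endfacet
facet normal 0.077 -0.233 0.969
outer loop
vertex 0.608 1.658 -0.576
vertex 1.25 1.759 -0.603
vertex 0.697 3.292 -0.191
endloop
endfacet
facet normal 0.087 -0.734 -0.674
outer loop
vertex 1.25 1.759 -0.603
vertex 0.823 2.228 -1.169
vertex 1.642 2.135 -0.962
endloop
endfacet
facet normal 0.657 0.034 0.753
outer loop
vertex 1.25 1.759 -0.603
vertex 1.642 2.135 -0.962
vertex 0.697 3.292 -0.191
endloop
endfacet
facet normal 0.087 -0.734 -0.674
outer loop
vertex 1.642 2.135 -0.962
vertex 0.823 2.228 -1.169
vertex 1.554 2.565 -1.442
endloop
endfacet
facet normal 0.827 0.486 0.284
outer loop
vertex 1.642 2.135 -0.962
vertex 1.554 2.565 -1.442
vertex 0.697 3.292 -0.191
endloop
endfacet
facet normal -0.516 0.815 0.264
outer loop
vertex -4.284 3.044 2.358
vertex -2.934 4.263 1.23
vertex -5.16 2.885 1.138
endloop
endfacet
facet normal -0.631 -0.570 0.527
outer loop
vertex -4.206 1.377 0.65
vertex -4.284 3.044 2.358
vertex -5.16 2.885 1.138
endloop
endfacet
facet normal -0.516 0.815 0.264
outer loop
vertex -5.16 2.885 1.138
vertex -2.934 4.263 1.23
vertex -3.81 4.104 0.01
endloop
endfacet
facet normal -0.580 -0.105 -0.808
outer loop
vertex -3.81 4.104 0.01
vertex -4.206 1.377 0.65
vertex -5.16 2.885 1.138
endloop
endfacet
facet normal 0.580 0.105 0.808
outer loop
vertex -4.284 3.044 2.358
vertex -1.98 2.755 0.742
vertex -2.934 4.263 1.23
endloop
endfacet
facet normal -0.631 -0.570 0.527
outer loop
vertex -3.33 1.536 1.87
vertex -4.284 3.044 2.358
vertex -4.206 1.377 0.65
endloop
endfacet
facet normal 0.580 0.105 0.808
outer loop
vertex -3.33 1.536 1.87
vertex -1.98 2.755 0.742
vertex -4.284 3.044 2.358
endloop
endfacet
facet normal 0.631 0.570 -0.527
outer loop
vertex -2.934 4.263 1.23
vertex -1.98 2.755 0.742
vertex -3.81 4.104 0.01
endloop
endfacet
facet normal -0.580 -0.105 -0.808
outer loop
vertex -2.856 2.596 -0.478
vertex -4.206 1.377 0.65
vertex -3.81 4.104 0.01
endloop
endfacet
facet normal 0.631 0.570 -0.527
outer loop
vertex -3.81 4.104 0.01
vertex -1.98 2.755 0.742
vertex -2.856 2.596 -0.478
endloop
endfacet
facet normal 0.516 -0.815 -0.264
outer loop
vertex -2.856 2.596 -0.478
vertex -3.33 1.536 1.87
vertex -4.206 1.377 0.65
endloop
endfacet
facet normal 0.516 -0.815 -0.264
outer loop
vertex -1.98 2.755 0.742
vertex -3.33 1.536 1.87
vertex -2.856 2.596 -0.478
endloop
endfacet

endsolid


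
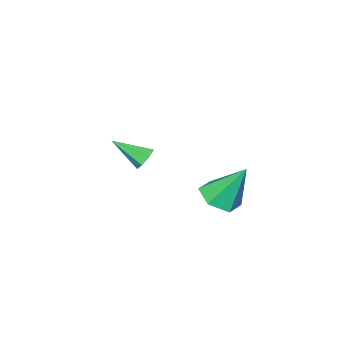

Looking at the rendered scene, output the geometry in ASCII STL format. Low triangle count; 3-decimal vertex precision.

solid 
facet normal -0.450 0.720 -0.529
outer loop
vertex 2.107 -3.222 -0.072
vertex 1.687 -3.213 0.298
vertex 2.161 -2.915 0.3
endloop
endfacet
facet normal 0.983 0.046 -0.180
outer loop
vertex 2.107 -3.222 -0.072
vertex 2.161 -2.915 0.3
vertex 2.373 -4.307 1.102
endloop
endfacet
facet normal -0.450 0.720 -0.529
outer loop
vertex 2.161 -2.915 0.3
vertex 1.687 -3.213 0.298
vertex 1.858 -2.832 0.671
endloop
endfacet
facet normal 0.748 0.413 0.519
outer loop
vertex 2.161 -2.915 0.3
vertex 1.858 -2.832 0.671
vertex 2.373 -4.307 1.102
endloop
endfacet
facet normal -0.453 0.719 -0.527
outer loop
vertex 1.858 -2.832 0.671
vertex 1.687 -3.213 0.298
vertex 1.427 -3.037 0.762
endloop
endfacet
facet normal 0.059 0.299 0.952
outer loop
vertex 1.858 -2.832 0.671
vertex 1.427 -3.037 0.762
vertex 2.373 -4.307 1.102
endloop
endfacet
facet normal -0.451 0.721 -0.526
outer loop
vertex 1.427 -3.037 0.762
vertex 1.687 -3.213 0.298
vertex 1.191 -3.374 0.503
endloop
endfacet
facet normal -0.570 -0.212 0.794
outer loop
vertex 1.427 -3.037 0.762
vertex 1.191 -3.374 0.503
vertex 2.373 -4.307 1.102
endloop
endfacet
facet normal -0.452 0.719 -0.529
outer loop
vertex 1.191 -3.374 0.503
vertex 1.687 -3.213 0.298
vertex 1.329 -3.591 0.09
endloop
endfacet
facet normal -0.661 -0.732 0.164
outer loop
vertex 1.191 -3.374 0.503
vertex 1.329 -3.591 0.09
vertex 2.373 -4.307 1.102
endloop
endfacet
facet normal -0.451 0.718 -0.530
outer loop
vertex 1.329 -3.591 0.09
vertex 1.687 -3.213 0.298
vertex 1.737 -3.523 -0.165
endloop
endfacet
facet normal -0.146 -0.872 -0.466
outer loop
vertex 1.329 -3.591 0.09
vertex 1.737 -3.523 -0.165
vertex 2.373 -4.307 1.102
endloop
endfacet
facet normal -0.451 0.718 -0.530
outer loop
vertex 1.737 -3.523 -0.165
vertex 1.687 -3.213 0.298
vertex 2.107 -3.222 -0.072
endloop
endfacet
facet normal 0.584 -0.526 -0.619
outer loop
vertex 1.737 -3.523 -0.165
vertex 2.107 -3.222 -0.072
vertex 2.373 -4.307 1.102
endloop
endfacet
facet normal 0.243 -0.445 -0.862
outer loop
vertex 2.574 0.4 0.777
vertex 2.029 0.939 0.345
vertex 2.871 1.167 0.465
endloop
endfacet
facet normal 0.753 -0.024 0.658
outer loop
vertex 2.574 0.4 0.777
vertex 2.871 1.167 0.465
vertex 1.571 1.781 1.975
endloop
endfacet
facet normal 0.243 -0.445 -0.862
outer loop
vertex 2.871 1.167 0.465
vertex 2.029 0.939 0.345
vertex 2.326 1.706 0.033
endloop
endfacet
facet normal 0.602 0.772 0.204
outer loop
vertex 2.871 1.167 0.465
vertex 2.326 1.706 0.033
vertex 1.571 1.781 1.975
endloop
endfacet
facet normal 0.242 -0.445 -0.862
outer loop
vertex 2.326 1.706 0.033
vertex 2.029 0.939 0.345
vertex 1.485 1.479 -0.086
endloop
endfacet
facet normal -0.241 0.962 -0.131
outer loop
vertex 2.326 1.706 0.033
vertex 1.485 1.479 -0.086
vertex 1.571 1.781 1.975
endloop
endfacet
facet normal 0.242 -0.445 -0.862
outer loop
vertex 1.485 1.479 -0.086
vertex 2.029 0.939 0.345
vertex 1.187 0.712 0.226
endloop
endfacet
facet normal -0.934 0.357 -0.013
outer loop
vertex 1.485 1.479 -0.086
vertex 1.187 0.712 0.226
vertex 1.571 1.781 1.975
endloop
endfacet
facet normal 0.242 -0.445 -0.862
outer loop
vertex 1.187 0.712 0.226
vertex 2.029 0.939 0.345
vertex 1.732 0.172 0.658
endloop
endfacet
facet normal -0.783 -0.439 0.440
outer loop
vertex 1.187 0.712 0.226
vertex 1.732 0.172 0.658
vertex 1.571 1.781 1.975
endloop
endfacet
facet normal 0.242 -0.446 -0.862
outer loop
vertex 1.732 0.172 0.658
vertex 2.029 0.939 0.345
vertex 2.574 0.4 0.777
endloop
endfacet
facet normal 0.061 -0.629 0.775
outer loop
vertex 1.732 0.172 0.658
vertex 2.574 0.4 0.777
vertex 1.571 1.781 1.975
endloop
endfacet

endsolid


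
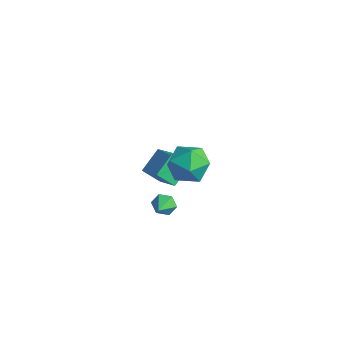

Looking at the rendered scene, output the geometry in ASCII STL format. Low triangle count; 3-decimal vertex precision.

solid 
facet normal -0.535 0.724 -0.435
outer loop
vertex -1.703 0.761 -4.084
vertex -2.129 0.765 -3.554
vertex -1.582 1.169 -3.554
endloop
endfacet
facet normal 0.980 -0.037 -0.195
outer loop
vertex -1.703 0.761 -4.084
vertex -1.582 1.169 -3.554
vertex -1.531 -0.045 -3.066
endloop
endfacet
facet normal -0.535 0.724 -0.436
outer loop
vertex -1.582 1.169 -3.554
vertex -2.129 0.765 -3.554
vertex -2.008 1.174 -3.024
endloop
endfacet
facet normal 0.751 0.273 0.601
outer loop
vertex -1.582 1.169 -3.554
vertex -2.008 1.174 -3.024
vertex -1.531 -0.045 -3.066
endloop
endfacet
facet normal -0.533 0.724 -0.437
outer loop
vertex -2.008 1.174 -3.024
vertex -2.129 0.765 -3.554
vertex -2.556 0.77 -3.025
endloop
endfacet
facet normal 0.018 -0.027 0.999
outer loop
vertex -2.008 1.174 -3.024
vertex -2.556 0.77 -3.025
vertex -1.531 -0.045 -3.066
endloop
endfacet
facet normal -0.533 0.725 -0.437
outer loop
vertex -2.556 0.77 -3.025
vertex -2.129 0.765 -3.554
vertex -2.676 0.362 -3.555
endloop
endfacet
facet normal -0.483 -0.638 0.600
outer loop
vertex -2.556 0.77 -3.025
vertex -2.676 0.362 -3.555
vertex -1.531 -0.045 -3.066
endloop
endfacet
facet normal -0.533 0.725 -0.436
outer loop
vertex -2.676 0.362 -3.555
vertex -2.129 0.765 -3.554
vertex -2.25 0.357 -4.084
endloop
endfacet
facet normal -0.253 -0.947 -0.195
outer loop
vertex -2.676 0.362 -3.555
vertex -2.25 0.357 -4.084
vertex -1.531 -0.045 -3.066
endloop
endfacet
facet normal -0.535 0.724 -0.435
outer loop
vertex -2.25 0.357 -4.084
vertex -2.129 0.765 -3.554
vertex -1.703 0.761 -4.084
endloop
endfacet
facet normal 0.478 -0.647 -0.593
outer loop
vertex -2.25 0.357 -4.084
vertex -1.703 0.761 -4.084
vertex -1.531 -0.045 -3.066
endloop
endfacet
facet normal -0.997 0.020 -0.071
outer loop
vertex 0.39 0.226 2.596
vertex 0.362 -0.949 2.661
vertex 0.305 -0.303 3.644
endloop
endfacet
facet normal -0.753 0.610 0.247
outer loop
vertex 0.39 0.226 2.596
vertex 0.305 -0.303 3.644
vertex 1.015 0.627 3.51
endloop
endfacet
facet normal -0.301 0.932 -0.203
outer loop
vertex 0.39 0.226 2.596
vertex 1.015 0.627 3.51
vertex 1.511 0.555 2.444
endloop
endfacet
facet normal -0.267 0.541 -0.798
outer loop
vertex 0.39 0.226 2.596
vertex 1.511 0.555 2.444
vertex 1.107 -0.419 1.919
endloop
endfacet
facet normal -0.697 -0.023 -0.716
outer loop
vertex 0.39 0.226 2.596
vertex 1.107 -0.419 1.919
vertex 0.362 -0.949 2.661
endloop
endfacet
facet normal -0.385 0.413 0.825
outer loop
vertex 1.015 0.627 3.51
vertex 0.305 -0.303 3.644
vertex 1.373 -0.301 4.141
endloop
endfacet
facet normal -0.781 -0.542 0.311
outer loop
vertex 0.305 -0.303 3.644
vertex 0.362 -0.949 2.661
vertex 0.969 -1.275 3.616
endloop
endfacet
facet normal -0.295 -0.612 -0.733
outer loop
vertex 0.362 -0.949 2.661
vertex 1.107 -0.419 1.919
vertex 1.465 -1.347 2.55
endloop
endfacet
facet normal 0.402 0.300 -0.865
outer loop
vertex 1.107 -0.419 1.919
vertex 1.511 0.555 2.444
vertex 2.175 -0.417 2.416
endloop
endfacet
facet normal 0.347 0.933 0.098
outer loop
vertex 1.511 0.555 2.444
vertex 1.015 0.627 3.51
vertex 2.118 0.229 3.399
endloop
endfacet
facet normal 0.267 -0.541 0.798
outer loop
vertex 2.09 -0.946 3.464
vertex 1.373 -0.301 4.141
vertex 0.969 -1.275 3.616
endloop
endfacet
facet normal 0.301 -0.932 0.203
outer loop
vertex 2.09 -0.946 3.464
vertex 0.969 -1.275 3.616
vertex 1.465 -1.347 2.55
endloop
endfacet
facet normal 0.753 -0.610 -0.247
outer loop
vertex 2.09 -0.946 3.464
vertex 1.465 -1.347 2.55
vertex 2.175 -0.417 2.416
endloop
endfacet
facet normal 0.997 -0.020 0.071
outer loop
vertex 2.09 -0.946 3.464
vertex 2.175 -0.417 2.416
vertex 2.118 0.229 3.399
endloop
endfacet
facet normal 0.697 0.023 0.716
outer loop
vertex 2.09 -0.946 3.464
vertex 2.118 0.229 3.399
vertex 1.373 -0.301 4.141
endloop
endfacet
facet normal -0.402 -0.300 0.865
outer loop
vertex 0.969 -1.275 3.616
vertex 1.373 -0.301 4.141
vertex 0.305 -0.303 3.644
endloop
endfacet
facet normal -0.347 -0.933 -0.098
outer loop
vertex 1.465 -1.347 2.55
vertex 0.969 -1.275 3.616
vertex 0.362 -0.949 2.661
endloop
endfacet
facet normal 0.385 -0.413 -0.825
outer loop
vertex 2.175 -0.417 2.416
vertex 1.465 -1.347 2.55
vertex 1.107 -0.419 1.919
endloop
endfacet
facet normal 0.781 0.542 -0.311
outer loop
vertex 2.118 0.229 3.399
vertex 2.175 -0.417 2.416
vertex 1.511 0.555 2.444
endloop
endfacet
facet normal 0.295 0.612 0.733
outer loop
vertex 1.373 -0.301 4.141
vertex 2.118 0.229 3.399
vertex 1.015 0.627 3.51
endloop
endfacet
facet normal -0.466 -0.548 0.695
outer loop
vertex -3.165 1.106 -2.083
vertex -3.493 2.386 -1.293
vertex -4.599 1.258 -2.925
endloop
endfacet
facet normal 0.213 -0.831 -0.513
outer loop
vertex -4.007 1.954 -3.807
vertex -3.165 1.106 -2.083
vertex -4.599 1.258 -2.925
endloop
endfacet
facet normal -0.466 -0.548 0.695
outer loop
vertex -4.599 1.258 -2.925
vertex -3.493 2.386 -1.293
vertex -4.927 2.538 -2.135
endloop
endfacet
facet normal -0.859 0.091 -0.504
outer loop
vertex -4.927 2.538 -2.135
vertex -4.007 1.954 -3.807
vertex -4.599 1.258 -2.925
endloop
endfacet
facet normal 0.859 -0.091 0.504
outer loop
vertex -3.165 1.106 -2.083
vertex -2.901 3.082 -2.175
vertex -3.493 2.386 -1.293
endloop
endfacet
facet normal 0.213 -0.831 -0.513
outer loop
vertex -2.573 1.802 -2.965
vertex -3.165 1.106 -2.083
vertex -4.007 1.954 -3.807
endloop
endfacet
facet normal 0.859 -0.091 0.504
outer loop
vertex -2.573 1.802 -2.965
vertex -2.901 3.082 -2.175
vertex -3.165 1.106 -2.083
endloop
endfacet
facet normal -0.213 0.831 0.513
outer loop
vertex -3.493 2.386 -1.293
vertex -2.901 3.082 -2.175
vertex -4.927 2.538 -2.135
endloop
endfacet
facet normal -0.859 0.091 -0.504
outer loop
vertex -4.335 3.234 -3.017
vertex -4.007 1.954 -3.807
vertex -4.927 2.538 -2.135
endloop
endfacet
facet normal -0.213 0.831 0.513
outer loop
vertex -4.927 2.538 -2.135
vertex -2.901 3.082 -2.175
vertex -4.335 3.234 -3.017
endloop
endfacet
facet normal 0.466 0.548 -0.695
outer loop
vertex -4.335 3.234 -3.017
vertex -2.573 1.802 -2.965
vertex -4.007 1.954 -3.807
endloop
endfacet
facet normal 0.466 0.548 -0.695
outer loop
vertex -2.901 3.082 -2.175
vertex -2.573 1.802 -2.965
vertex -4.335 3.234 -3.017
endloop
endfacet

endsolid


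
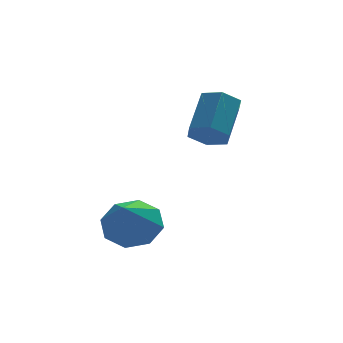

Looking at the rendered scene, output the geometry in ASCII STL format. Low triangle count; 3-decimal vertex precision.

solid 
facet normal 0.287 0.689 -0.665
outer loop
vertex -0.604 0.868 -2.994
vertex -1.528 1.319 -2.925
vertex -0.629 1.421 -2.432
endloop
endfacet
facet normal 0.737 -0.465 0.490
outer loop
vertex -0.604 0.868 -2.994
vertex -0.629 1.421 -2.432
vertex -2.092 -0.039 -1.615
endloop
endfacet
facet normal 0.287 0.689 -0.666
outer loop
vertex -0.629 1.421 -2.432
vertex -1.528 1.319 -2.925
vertex -1.18 1.914 -2.159
endloop
endfacet
facet normal 0.465 0.029 0.885
outer loop
vertex -0.629 1.421 -2.432
vertex -1.18 1.914 -2.159
vertex -2.092 -0.039 -1.615
endloop
endfacet
facet normal 0.287 0.689 -0.666
outer loop
vertex -1.18 1.914 -2.159
vertex -1.528 1.319 -2.925
vertex -1.935 2.058 -2.335
endloop
endfacet
facet normal -0.154 0.331 0.931
outer loop
vertex -1.18 1.914 -2.159
vertex -1.935 2.058 -2.335
vertex -2.092 -0.039 -1.615
endloop
endfacet
facet normal 0.287 0.689 -0.665
outer loop
vertex -1.935 2.058 -2.335
vertex -1.528 1.319 -2.925
vertex -2.451 1.77 -2.856
endloop
endfacet
facet normal -0.754 0.263 0.602
outer loop
vertex -1.935 2.058 -2.335
vertex -2.451 1.77 -2.856
vertex -2.092 -0.039 -1.615
endloop
endfacet
facet normal 0.287 0.689 -0.665
outer loop
vertex -2.451 1.77 -2.856
vertex -1.528 1.319 -2.925
vertex -2.426 1.217 -3.418
endloop
endfacet
facet normal -0.987 -0.135 0.089
outer loop
vertex -2.451 1.77 -2.856
vertex -2.426 1.217 -3.418
vertex -2.092 -0.039 -1.615
endloop
endfacet
facet normal 0.287 0.689 -0.665
outer loop
vertex -2.426 1.217 -3.418
vertex -1.528 1.319 -2.925
vertex -1.875 0.724 -3.691
endloop
endfacet
facet normal -0.715 -0.629 -0.306
outer loop
vertex -2.426 1.217 -3.418
vertex -1.875 0.724 -3.691
vertex -2.092 -0.039 -1.615
endloop
endfacet
facet normal 0.286 0.690 -0.665
outer loop
vertex -1.875 0.724 -3.691
vertex -1.528 1.319 -2.925
vertex -1.12 0.58 -3.516
endloop
endfacet
facet normal -0.096 -0.931 -0.352
outer loop
vertex -1.875 0.724 -3.691
vertex -1.12 0.58 -3.516
vertex -2.092 -0.039 -1.615
endloop
endfacet
facet normal 0.287 0.690 -0.664
outer loop
vertex -1.12 0.58 -3.516
vertex -1.528 1.319 -2.925
vertex -0.604 0.868 -2.994
endloop
endfacet
facet normal 0.505 -0.863 -0.023
outer loop
vertex -1.12 0.58 -3.516
vertex -0.604 0.868 -2.994
vertex -2.092 -0.039 -1.615
endloop
endfacet
facet normal -0.395 -0.661 -0.638
outer loop
vertex 2.044 3.238 -0.447
vertex 1.401 3.215 -0.025
vertex 1.468 3.726 -0.596
endloop
endfacet
facet normal 0.533 0.401 -0.745
outer loop
vertex 2.044 3.238 -0.447
vertex 1.468 3.726 -0.596
vertex 2.743 4.408 0.683
endloop
endfacet
facet normal 0.534 0.400 -0.745
outer loop
vertex 2.743 4.408 0.683
vertex 1.468 3.726 -0.596
vertex 2.167 4.897 0.533
endloop
endfacet
facet normal 0.395 0.661 0.638
outer loop
vertex 2.743 4.408 0.683
vertex 2.167 4.897 0.533
vertex 2.099 4.385 1.105
endloop
endfacet
facet normal -0.395 -0.661 -0.638
outer loop
vertex 1.468 3.726 -0.596
vertex 1.401 3.215 -0.025
vertex 0.825 3.703 -0.174
endloop
endfacet
facet normal -0.382 0.749 -0.541
outer loop
vertex 1.468 3.726 -0.596
vertex 0.825 3.703 -0.174
vertex 2.167 4.897 0.533
endloop
endfacet
facet normal -0.382 0.750 -0.541
outer loop
vertex 2.167 4.897 0.533
vertex 0.825 3.703 -0.174
vertex 1.523 4.873 0.955
endloop
endfacet
facet normal 0.394 0.661 0.639
outer loop
vertex 2.167 4.897 0.533
vertex 1.523 4.873 0.955
vertex 2.099 4.385 1.105
endloop
endfacet
facet normal -0.395 -0.661 -0.638
outer loop
vertex 0.825 3.703 -0.174
vertex 1.401 3.215 -0.025
vertex 0.757 3.192 0.397
endloop
endfacet
facet normal -0.915 0.349 0.204
outer loop
vertex 0.825 3.703 -0.174
vertex 0.757 3.192 0.397
vertex 1.523 4.873 0.955
endloop
endfacet
facet normal -0.915 0.349 0.205
outer loop
vertex 1.523 4.873 0.955
vertex 0.757 3.192 0.397
vertex 1.456 4.362 1.527
endloop
endfacet
facet normal 0.395 0.662 0.637
outer loop
vertex 1.523 4.873 0.955
vertex 1.456 4.362 1.527
vertex 2.099 4.385 1.105
endloop
endfacet
facet normal -0.395 -0.661 -0.638
outer loop
vertex 0.757 3.192 0.397
vertex 1.401 3.215 -0.025
vertex 1.333 2.703 0.547
endloop
endfacet
facet normal -0.534 -0.400 0.745
outer loop
vertex 0.757 3.192 0.397
vertex 1.333 2.703 0.547
vertex 1.456 4.362 1.527
endloop
endfacet
facet normal -0.532 -0.401 0.745
outer loop
vertex 1.456 4.362 1.527
vertex 1.333 2.703 0.547
vertex 2.032 3.874 1.676
endloop
endfacet
facet normal 0.395 0.661 0.638
outer loop
vertex 1.456 4.362 1.527
vertex 2.032 3.874 1.676
vertex 2.099 4.385 1.105
endloop
endfacet
facet normal -0.394 -0.661 -0.639
outer loop
vertex 1.333 2.703 0.547
vertex 1.401 3.215 -0.025
vertex 1.977 2.727 0.125
endloop
endfacet
facet normal 0.382 -0.749 0.541
outer loop
vertex 1.333 2.703 0.547
vertex 1.977 2.727 0.125
vertex 2.032 3.874 1.676
endloop
endfacet
facet normal 0.382 -0.750 0.541
outer loop
vertex 2.032 3.874 1.676
vertex 1.977 2.727 0.125
vertex 2.675 3.897 1.254
endloop
endfacet
facet normal 0.395 0.661 0.638
outer loop
vertex 2.032 3.874 1.676
vertex 2.675 3.897 1.254
vertex 2.099 4.385 1.105
endloop
endfacet
facet normal -0.395 -0.662 -0.637
outer loop
vertex 1.977 2.727 0.125
vertex 1.401 3.215 -0.025
vertex 2.044 3.238 -0.447
endloop
endfacet
facet normal 0.915 -0.349 -0.204
outer loop
vertex 1.977 2.727 0.125
vertex 2.044 3.238 -0.447
vertex 2.675 3.897 1.254
endloop
endfacet
facet normal 0.915 -0.349 -0.204
outer loop
vertex 2.675 3.897 1.254
vertex 2.044 3.238 -0.447
vertex 2.743 4.408 0.683
endloop
endfacet
facet normal 0.395 0.661 0.638
outer loop
vertex 2.675 3.897 1.254
vertex 2.743 4.408 0.683
vertex 2.099 4.385 1.105
endloop
endfacet

endsolid
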